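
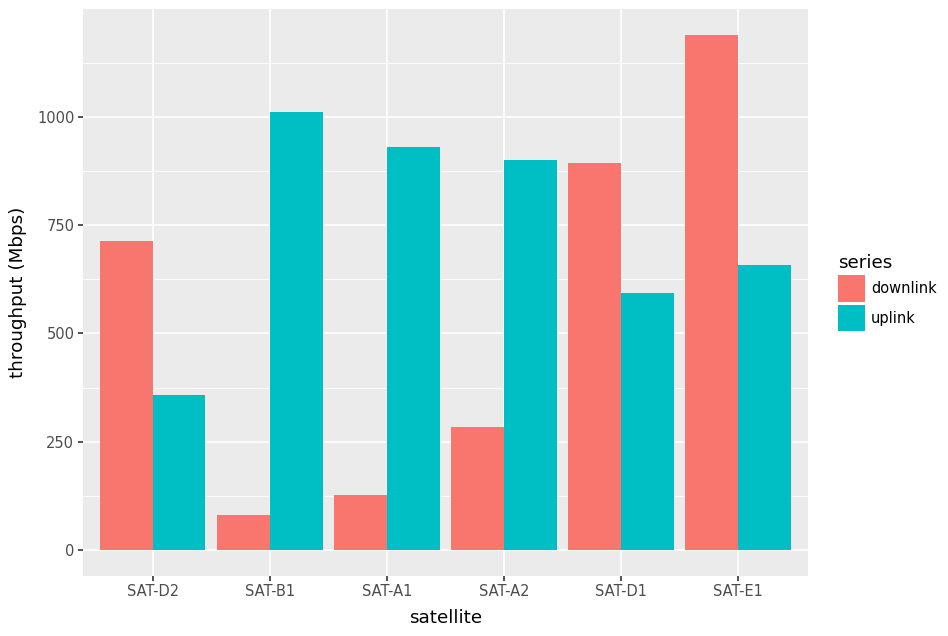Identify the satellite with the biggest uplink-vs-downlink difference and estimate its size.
SAT-B1, ≈ 900 Mbps

SAT-B1: uplink ≈ 1000, downlink ≈ 100 → gap ≈ 900. Next-largest (SAT-A1) is only ≈ 800.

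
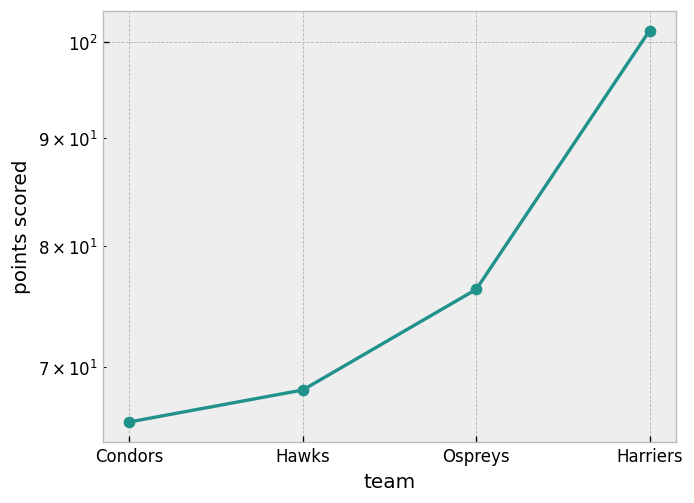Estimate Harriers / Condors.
Harriers ≈ 100, Condors ≈ 65; 100/65 ≈ 1.54.

≈ 1.54×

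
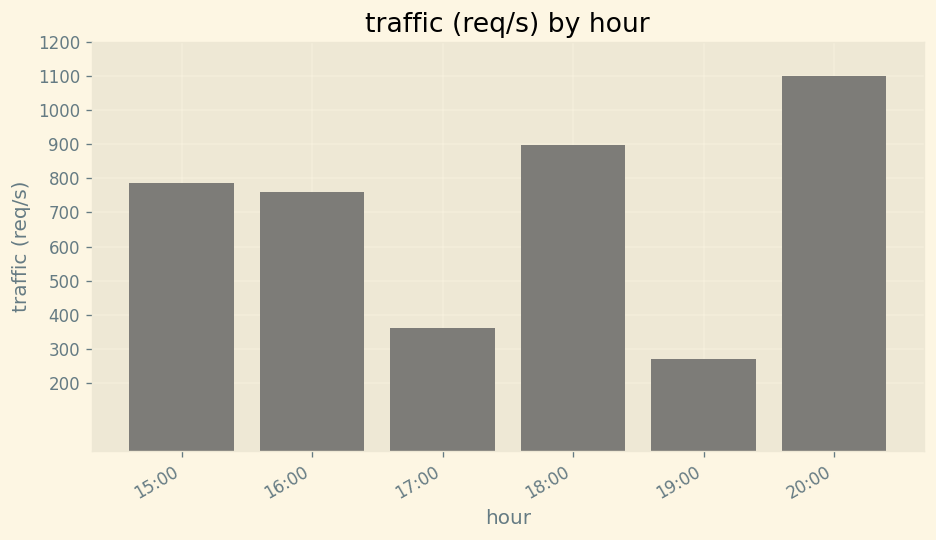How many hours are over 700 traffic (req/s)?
Above 700: 15:00, 16:00, 18:00, 20:00.

4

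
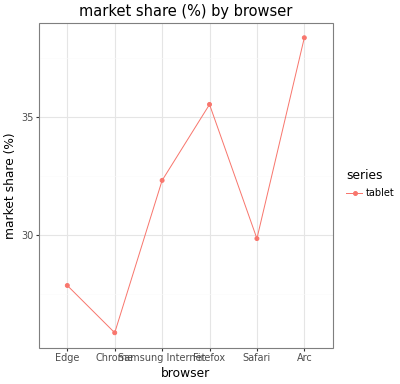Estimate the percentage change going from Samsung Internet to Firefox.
≈ +12.5%

Samsung Internet ≈ 32, Firefox ≈ 36; (36 − 32) / 32 ≈ +12.5%.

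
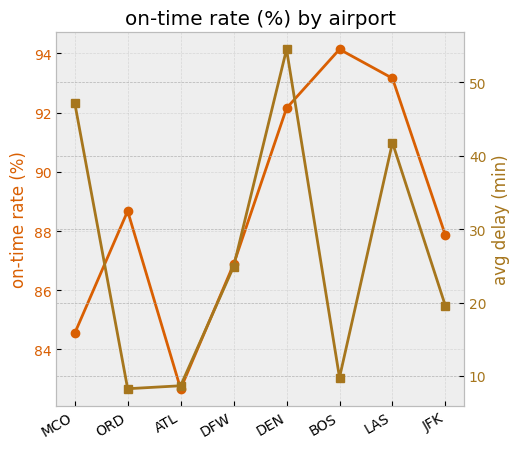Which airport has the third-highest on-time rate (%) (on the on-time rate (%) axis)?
Top 4 (on the on-time rate (%) axis): BOS ≈ 94, LAS ≈ 93, DEN ≈ 92, ORD ≈ 89.

DEN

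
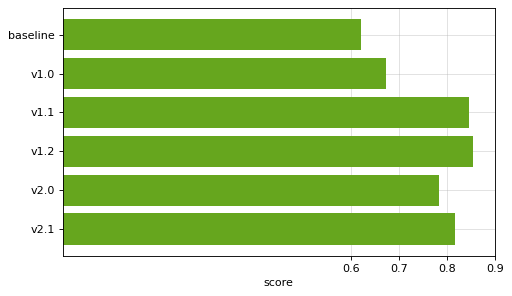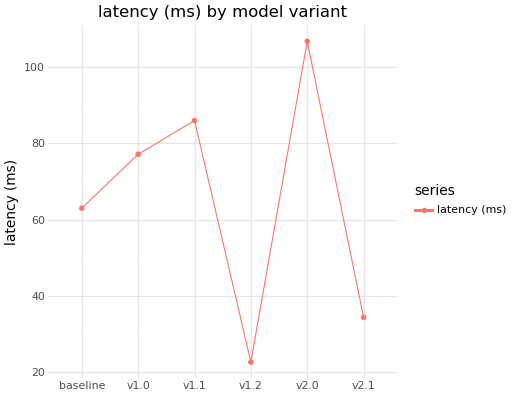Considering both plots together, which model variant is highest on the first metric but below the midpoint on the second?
v1.2

Chart 2 median latency (ms) ≈ 70; below-median model variants: baseline, v1.2, v2.1. Among those, v1.2 has the highest score (≈ 0.9).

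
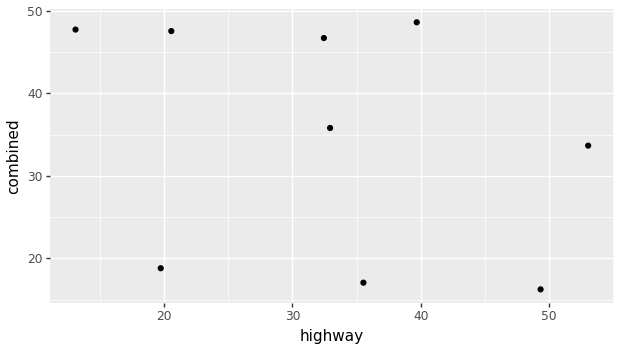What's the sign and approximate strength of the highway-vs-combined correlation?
Points are negatively correlated; weak (|r| ≈ 0.3).

negative, weak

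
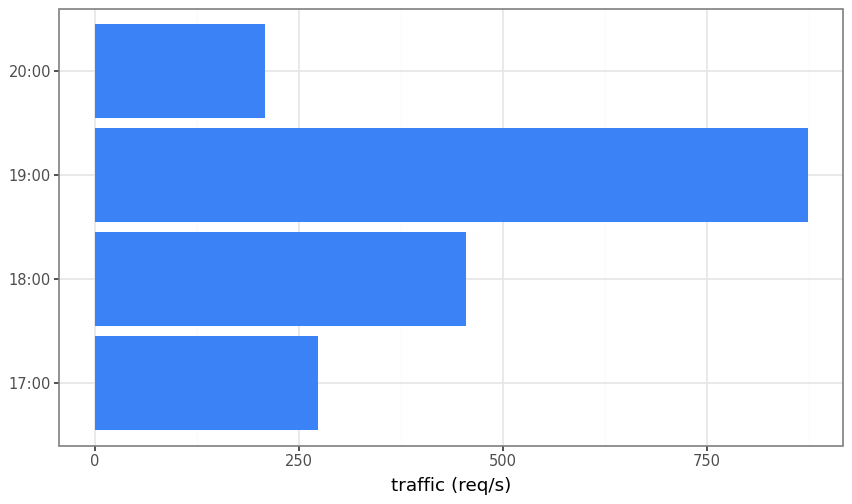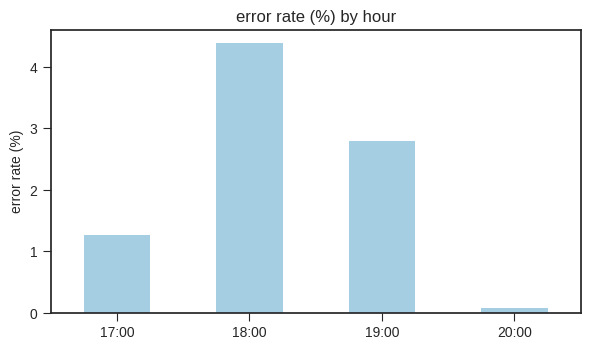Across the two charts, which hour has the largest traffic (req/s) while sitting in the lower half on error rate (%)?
Chart 2 median error rate (%) ≈ 2; below-median hours: 17:00, 20:00. Among those, 17:00 has the highest traffic (req/s) (≈ 300).

17:00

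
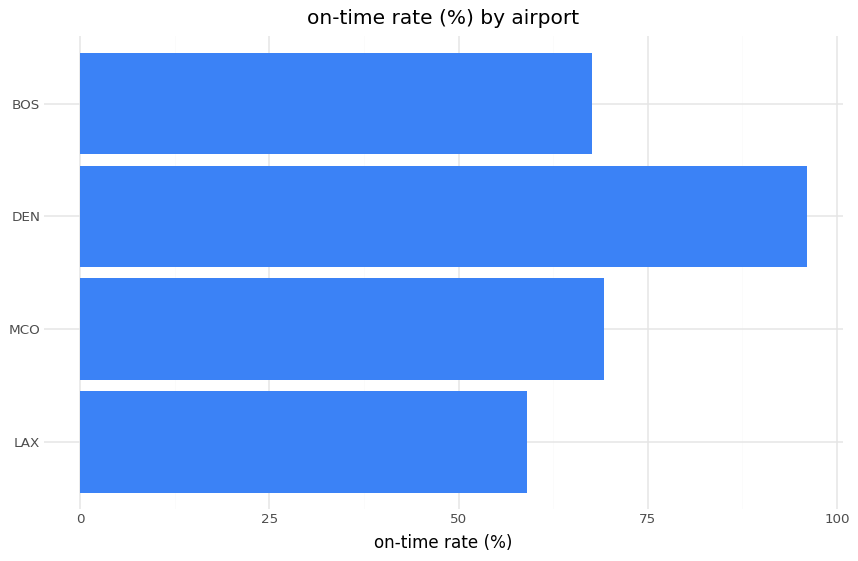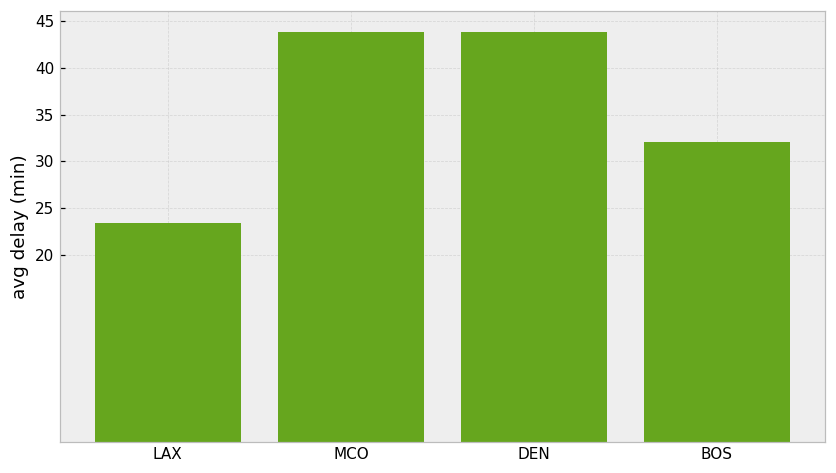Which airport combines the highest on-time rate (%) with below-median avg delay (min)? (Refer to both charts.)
BOS

Chart 2 median avg delay (min) ≈ 40; below-median airports: LAX, BOS. Among those, BOS has the highest on-time rate (%) (≈ 70).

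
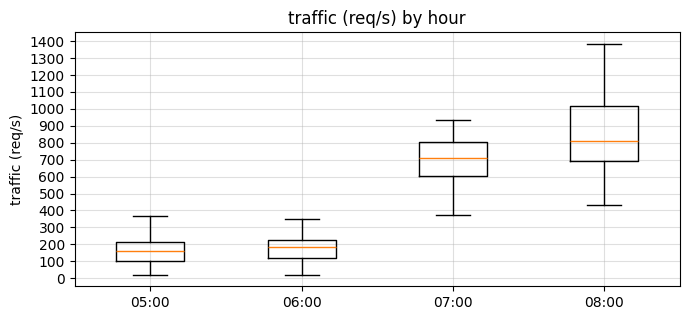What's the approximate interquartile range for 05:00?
Q3 ≈ 200, Q1 ≈ 100; IQR ≈ 100.

≈ 100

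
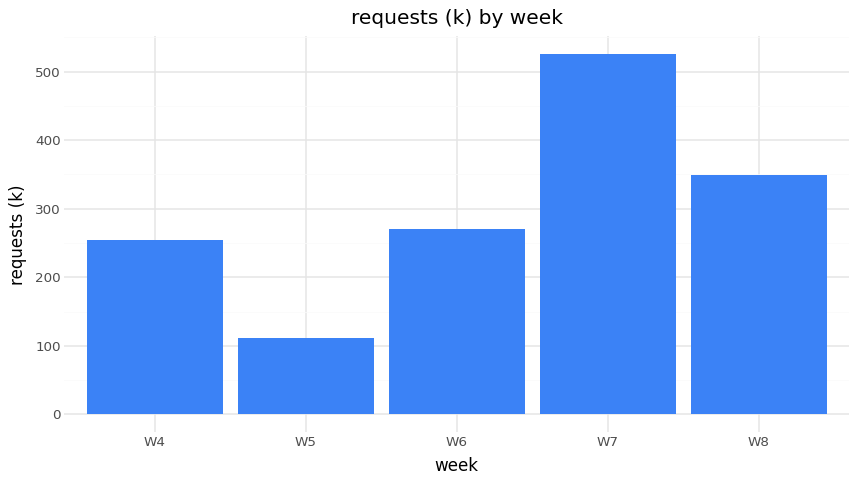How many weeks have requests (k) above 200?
4

Above 200: W4, W6, W7, W8.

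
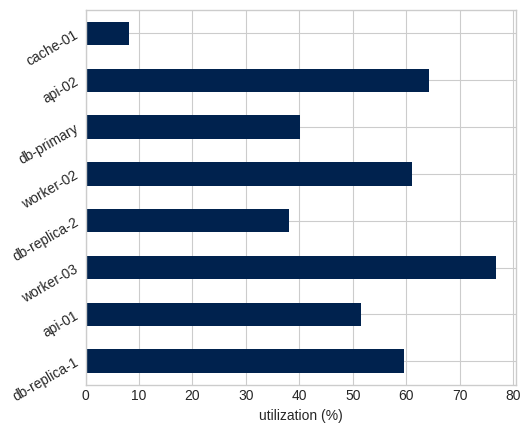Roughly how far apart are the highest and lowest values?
≈ 70

Max worker-03 ≈ 80, min cache-01 ≈ 10; range ≈ 70.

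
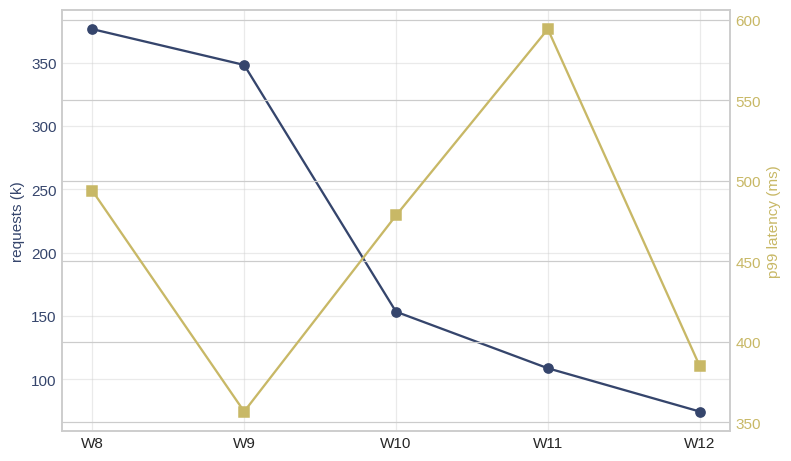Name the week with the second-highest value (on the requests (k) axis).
Top 3 (on the requests (k) axis): W8 ≈ 400, W9 ≈ 350, W10 ≈ 150.

W9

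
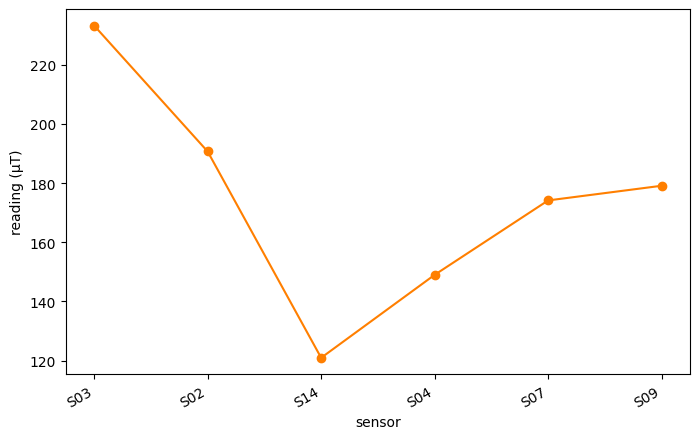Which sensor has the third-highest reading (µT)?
S09

Top 4: S03 ≈ 230, S02 ≈ 190, S09 ≈ 180, S07 ≈ 170.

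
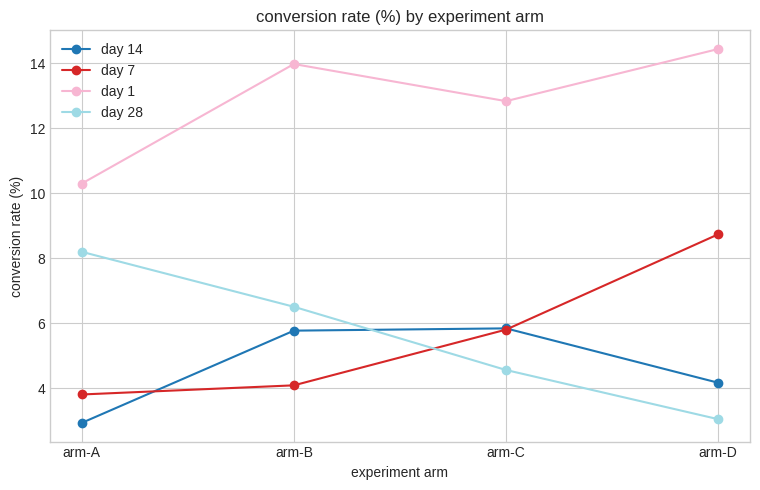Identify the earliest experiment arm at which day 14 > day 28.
arm-C

arm-B: day 14 ≈ 6 vs day 28 ≈ 7 (not yet); arm-C: day 14 ≈ 6 vs day 28 ≈ 5 (first crossover).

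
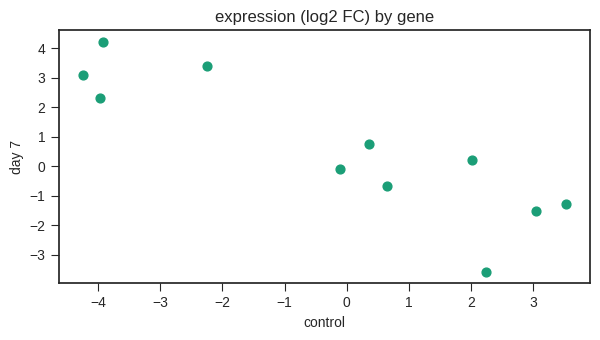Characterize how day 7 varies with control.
negative, strong

Points are negatively correlated; strong (|r| ≈ 0.9).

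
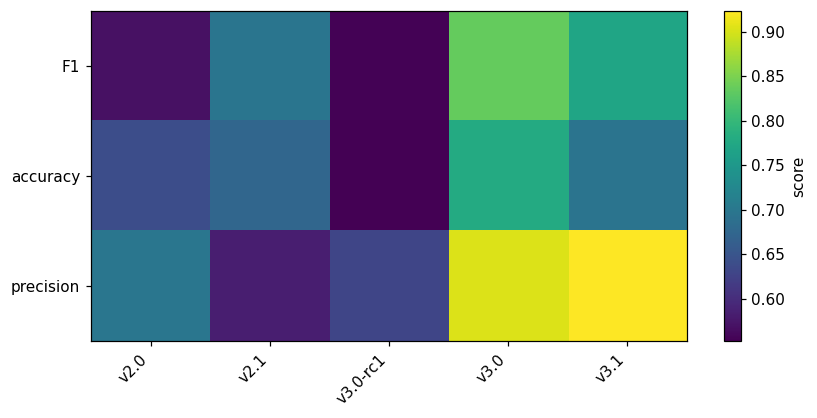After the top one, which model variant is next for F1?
Top 3 for F1: v3.0 ≈ 0.85, v3.1 ≈ 0.75, v2.1 ≈ 0.70.

v3.1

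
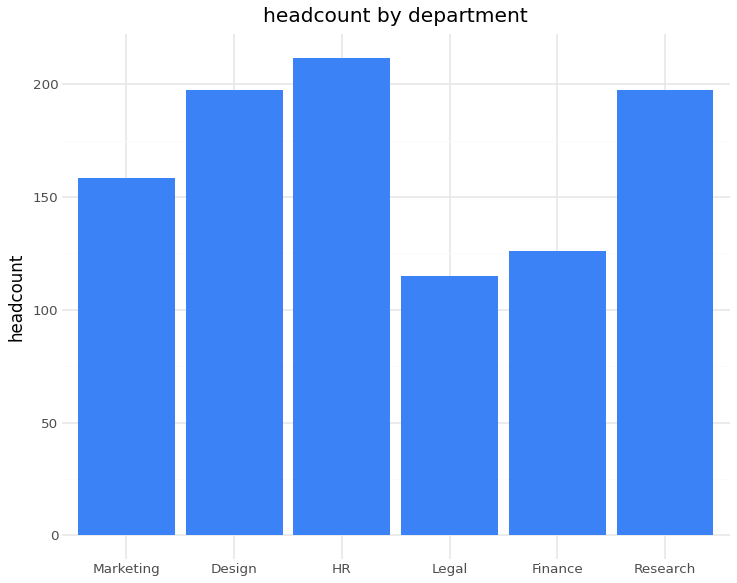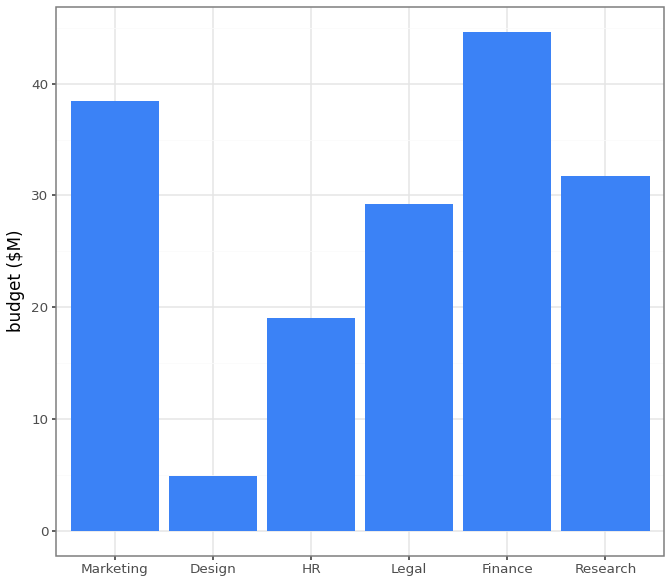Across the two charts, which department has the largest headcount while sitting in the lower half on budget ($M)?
Chart 2 median budget ($M) ≈ 30; below-median departments: Design, HR, Legal. Among those, HR has the highest headcount (≈ 220).

HR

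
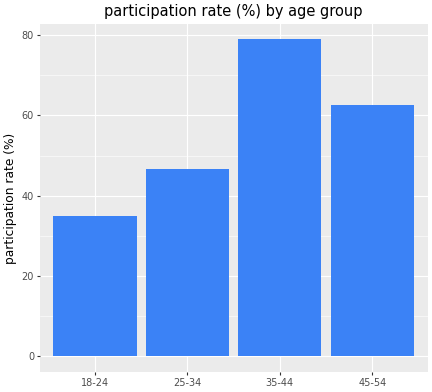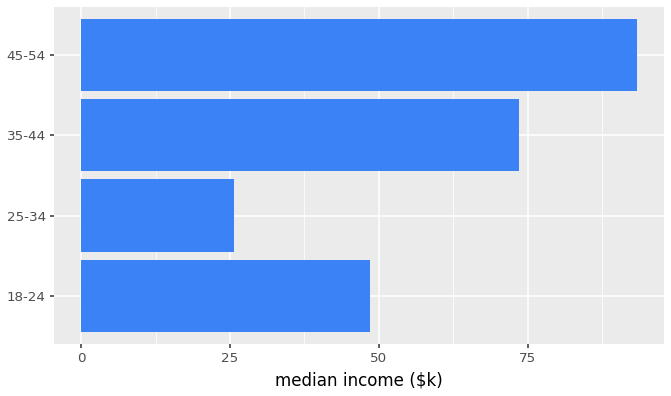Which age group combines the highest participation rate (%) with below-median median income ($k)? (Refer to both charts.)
Chart 2 median median income ($k) ≈ 60; below-median age groups: 18-24, 25-34. Among those, 25-34 has the highest participation rate (%) (≈ 50).

25-34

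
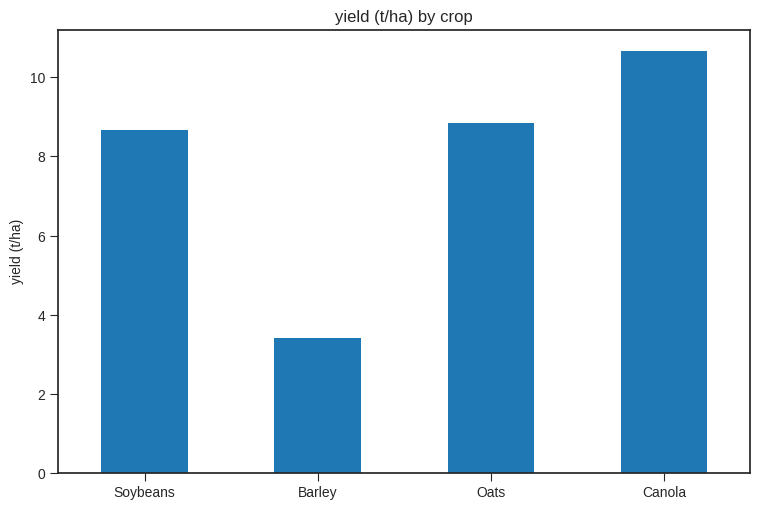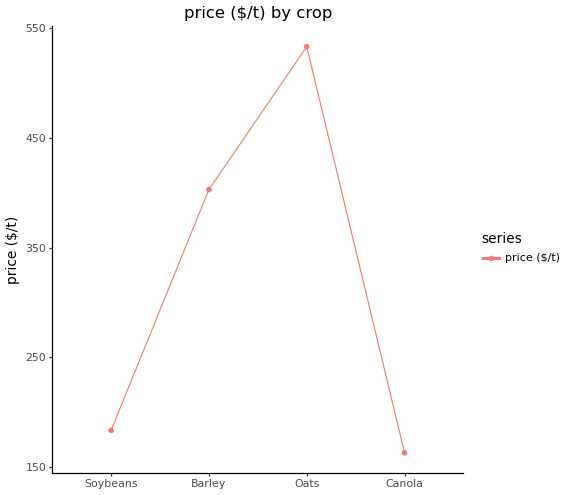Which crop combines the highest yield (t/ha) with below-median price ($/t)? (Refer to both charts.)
Canola

Chart 2 median price ($/t) ≈ 300; below-median crops: Soybeans, Canola. Among those, Canola has the highest yield (t/ha) (≈ 11).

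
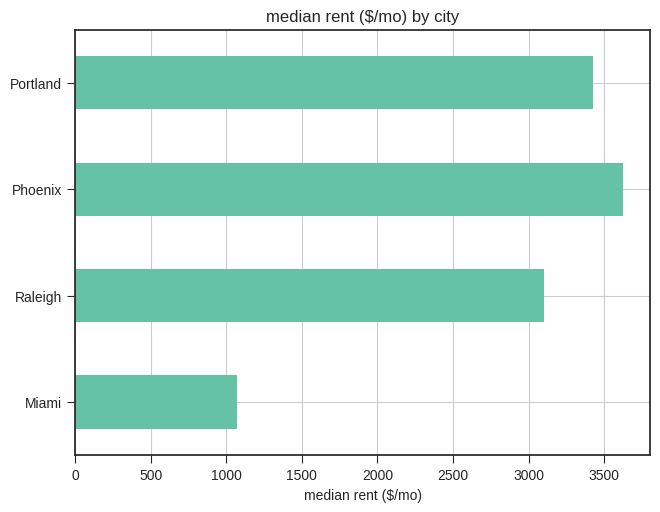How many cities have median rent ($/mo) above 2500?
Above 2500: Raleigh, Phoenix, Portland.

3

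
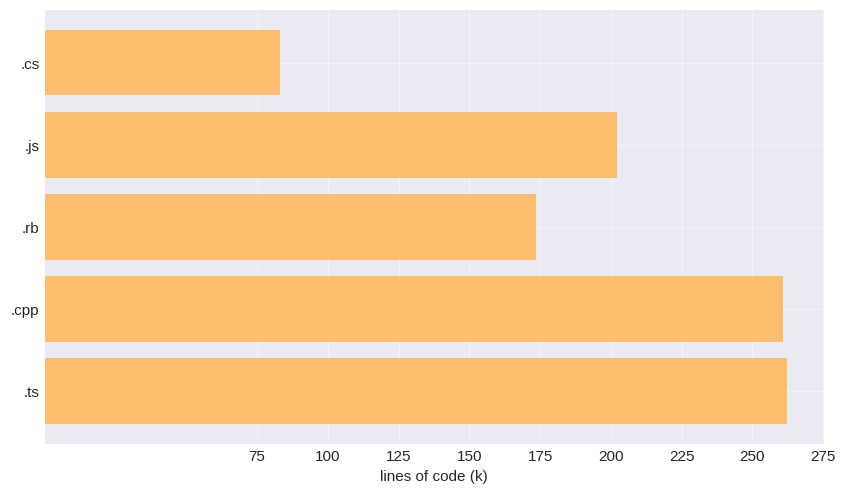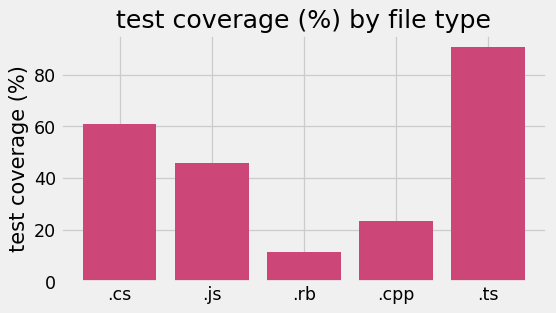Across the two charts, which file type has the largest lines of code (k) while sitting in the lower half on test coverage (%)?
Chart 2 median test coverage (%) ≈ 50; below-median file types: .rb, .cpp. Among those, .cpp has the highest lines of code (k) (≈ 250).

.cpp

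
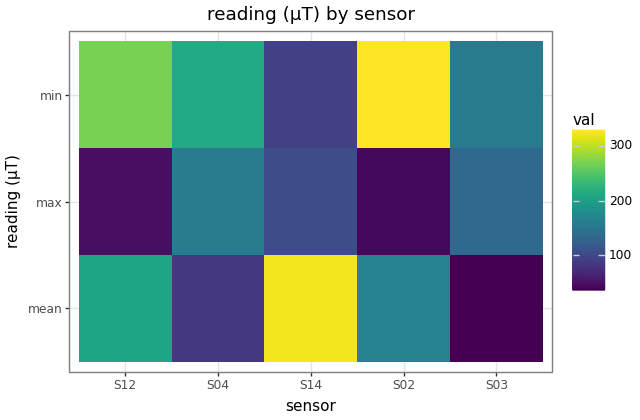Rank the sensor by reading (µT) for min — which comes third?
S04

Top 4 for min: S02 ≈ 325, S12 ≈ 275, S04 ≈ 200, S03 ≈ 150.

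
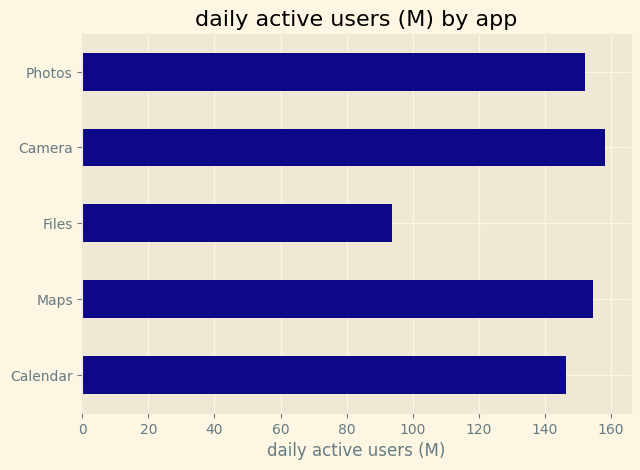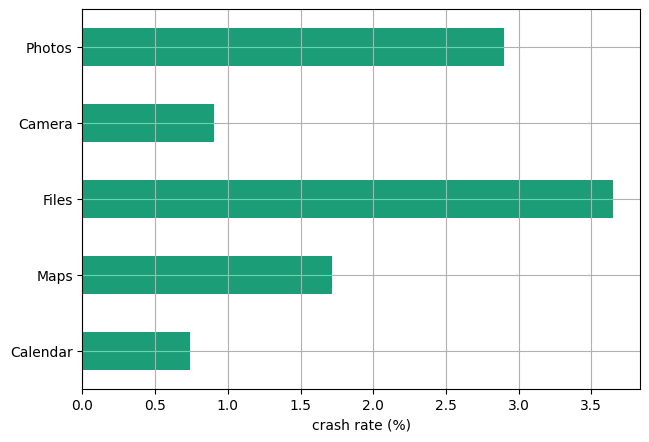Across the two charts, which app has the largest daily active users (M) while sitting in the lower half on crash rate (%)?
Camera

Chart 2 median crash rate (%) ≈ 1.5; below-median apps: Calendar, Camera. Among those, Camera has the highest daily active users (M) (≈ 160).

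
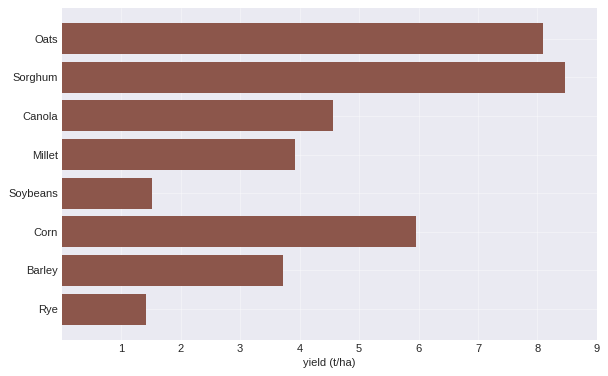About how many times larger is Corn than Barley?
≈ 1.5×

Corn ≈ 6, Barley ≈ 4; 6/4 ≈ 1.5.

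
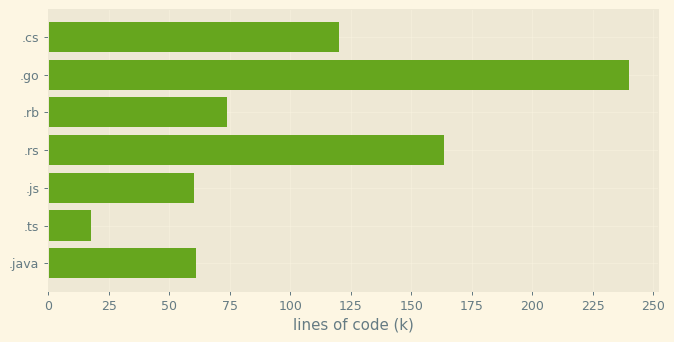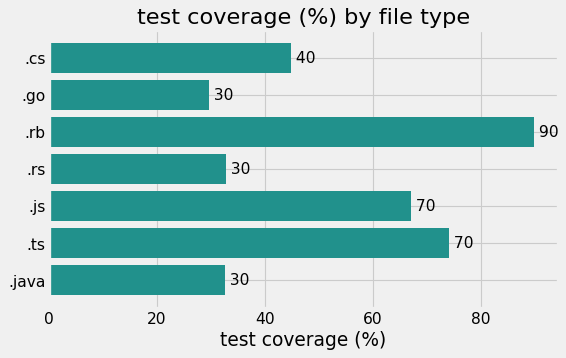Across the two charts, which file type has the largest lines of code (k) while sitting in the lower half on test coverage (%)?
.go

Chart 2 median test coverage (%) ≈ 40; below-median file types: .go, .rs, .java. Among those, .go has the highest lines of code (k) (≈ 250).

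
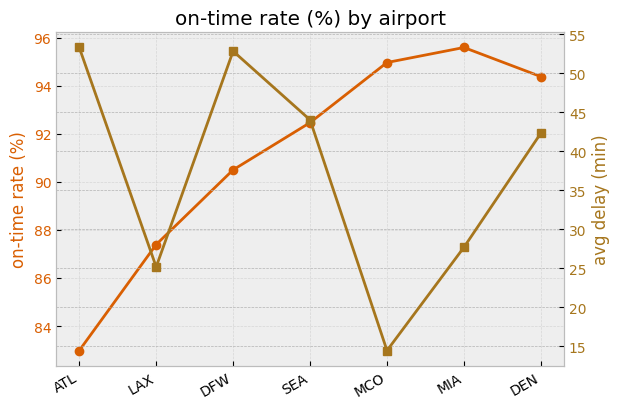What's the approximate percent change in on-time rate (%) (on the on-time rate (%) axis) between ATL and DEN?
≈ +14.6%

ATL ≈ 82, DEN ≈ 94; (94 − 82) / 82 ≈ +14.6%.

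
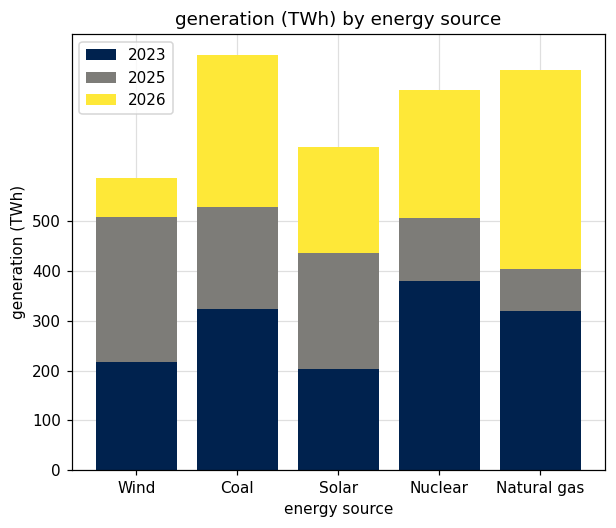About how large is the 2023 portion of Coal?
≈ 300

2023 top ≈ 300, bottom ≈ 0; segment ≈ 300.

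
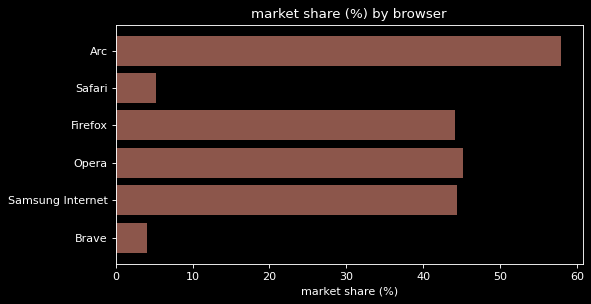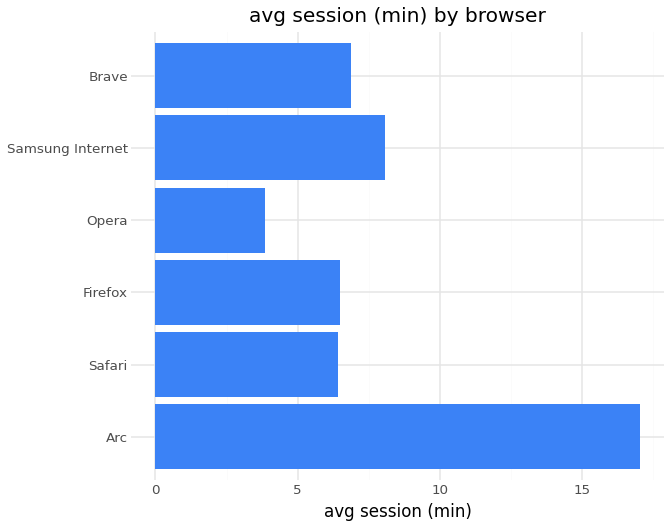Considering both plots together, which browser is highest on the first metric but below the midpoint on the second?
Chart 2 median avg session (min) ≈ 6; below-median browsers: Safari, Firefox, Opera. Among those, Opera has the highest market share (%) (≈ 50).

Opera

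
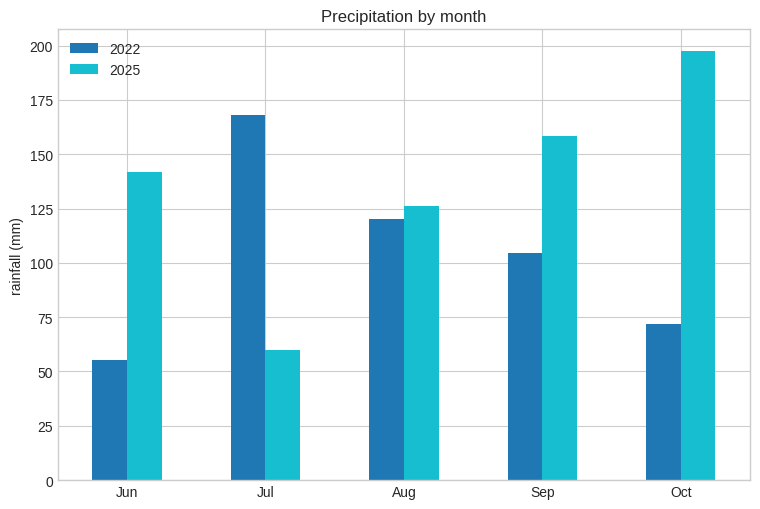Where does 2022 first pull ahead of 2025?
Jul

Jun: 2022 ≈ 60 vs 2025 ≈ 140 (not yet); Jul: 2022 ≈ 160 vs 2025 ≈ 60 (first crossover).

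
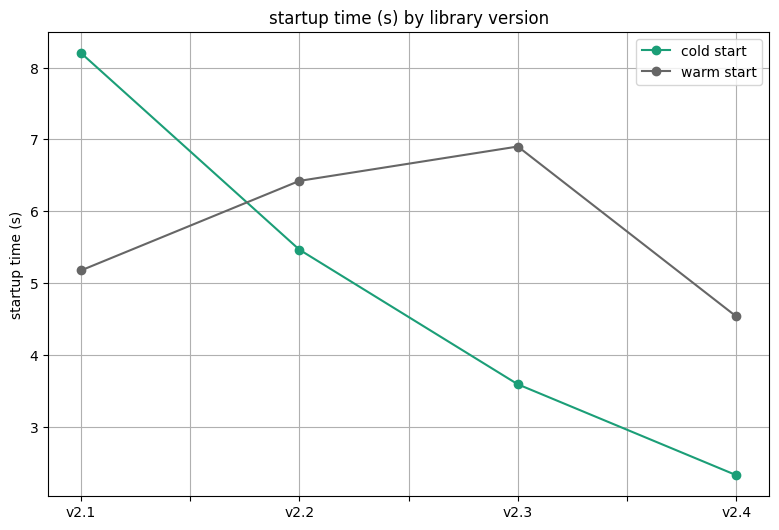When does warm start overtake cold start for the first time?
v2.1: warm start ≈ 5.0 vs cold start ≈ 8.0 (not yet); v2.2: warm start ≈ 6.5 vs cold start ≈ 5.5 (first crossover).

v2.2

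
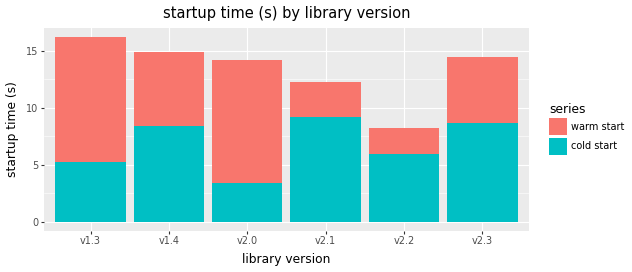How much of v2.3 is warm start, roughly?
≈ 6

warm start top ≈ 14, bottom ≈ 8; segment ≈ 6.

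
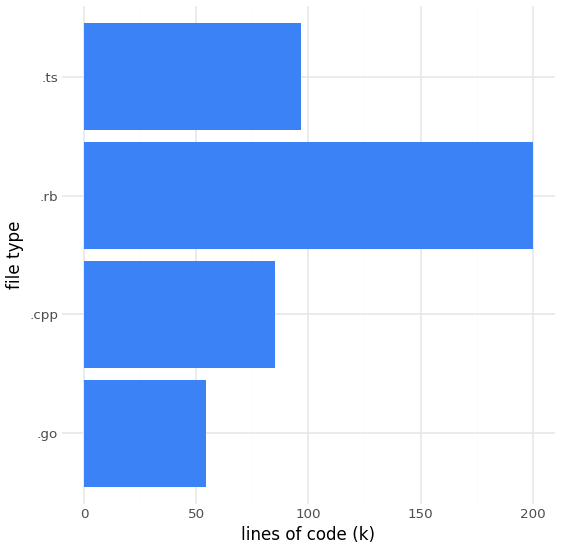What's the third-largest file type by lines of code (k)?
.cpp

Top 4: .rb ≈ 200, .ts ≈ 100, .cpp ≈ 80, .go ≈ 60.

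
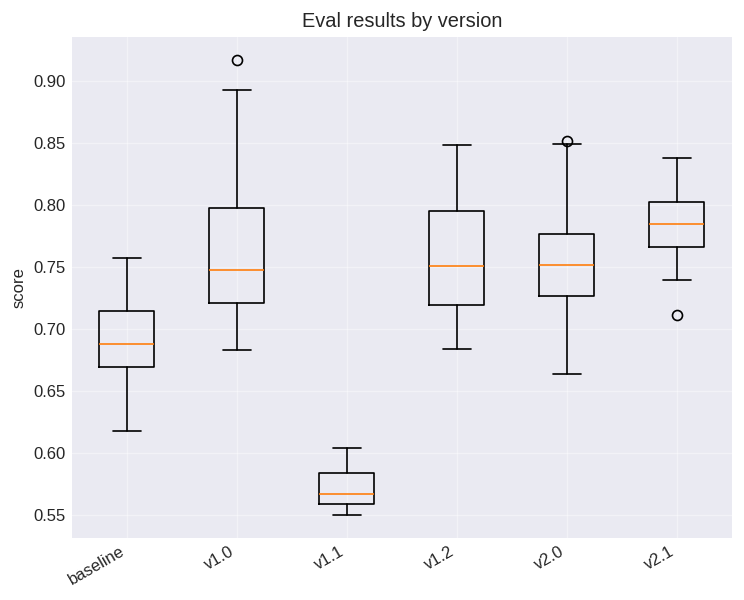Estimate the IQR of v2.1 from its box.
Q3 ≈ 0.80, Q1 ≈ 0.76; IQR ≈ 0.04.

≈ 0.04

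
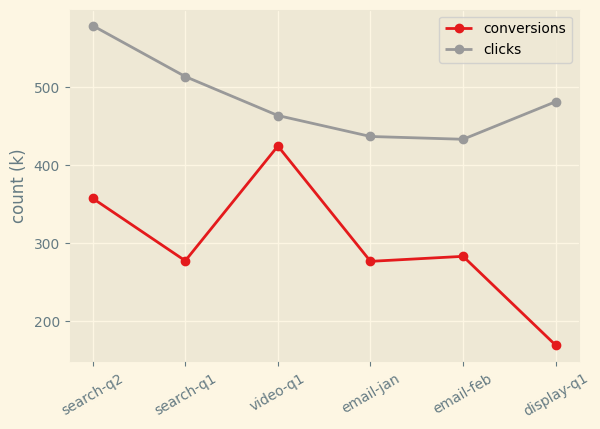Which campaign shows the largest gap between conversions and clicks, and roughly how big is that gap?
display-q1, ≈ 350 k

display-q1: conversions ≈ 150, clicks ≈ 500 → gap ≈ 350. Next-largest (search-q1) is only ≈ 200.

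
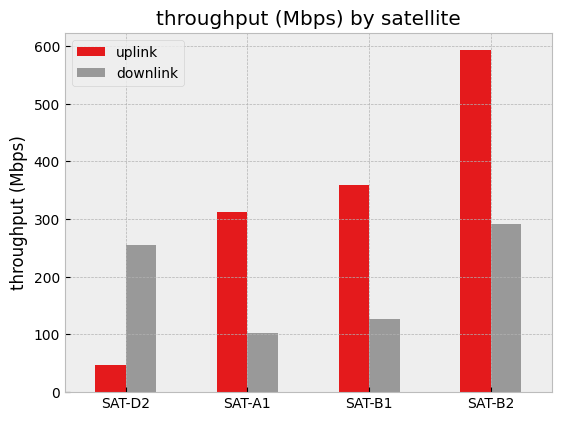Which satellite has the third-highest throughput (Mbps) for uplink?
SAT-A1

Top 4 for uplink: SAT-B2 ≈ 600, SAT-B1 ≈ 350, SAT-A1 ≈ 300, SAT-D2 ≈ 50.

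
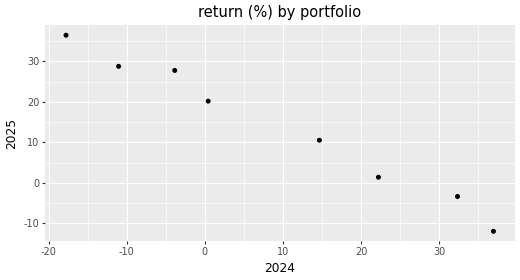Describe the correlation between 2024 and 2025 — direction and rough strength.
Points are negatively correlated; strong (|r| ≈ 1.0).

negative, strong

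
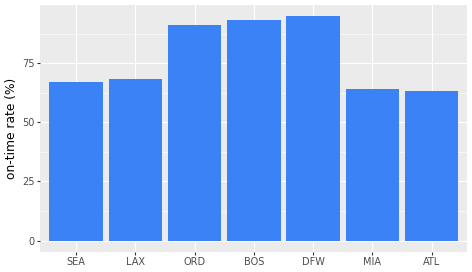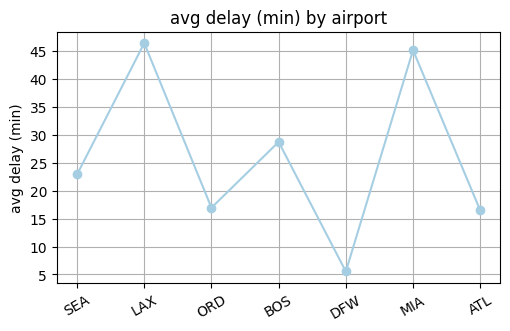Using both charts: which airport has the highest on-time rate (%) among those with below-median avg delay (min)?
DFW

Chart 2 median avg delay (min) ≈ 25; below-median airports: ORD, DFW, ATL. Among those, DFW has the highest on-time rate (%) (≈ 100).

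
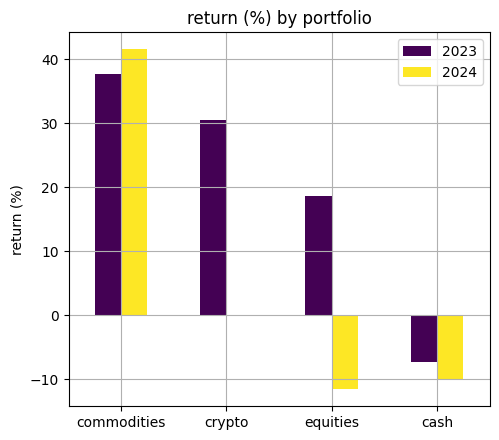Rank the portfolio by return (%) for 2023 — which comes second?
Top 3 for 2023: commodities ≈ 40, crypto ≈ 30, equities ≈ 20.

crypto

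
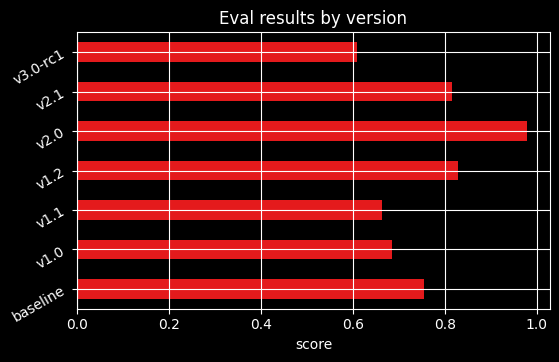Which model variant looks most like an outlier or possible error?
v2.0 ≈ 1.0; the rest sit between ≈ 0.6 and ≈ 0.8.

v2.0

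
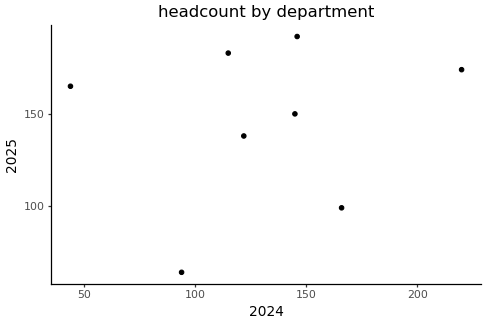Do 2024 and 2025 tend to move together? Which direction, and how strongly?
Points are roughly uncorrelated; weak (|r| ≈ 0.2).

no clear correlation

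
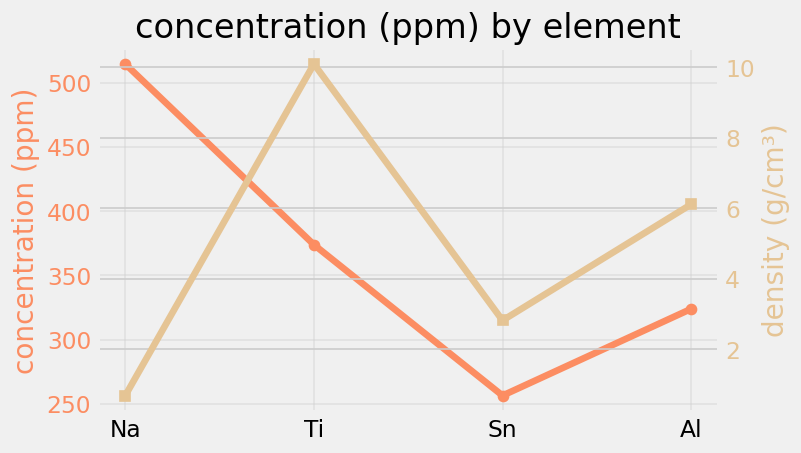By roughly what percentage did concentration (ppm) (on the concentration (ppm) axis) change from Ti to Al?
≈ -13.3%

Ti ≈ 375, Al ≈ 325; (325 − 375) / 375 ≈ -13.3%.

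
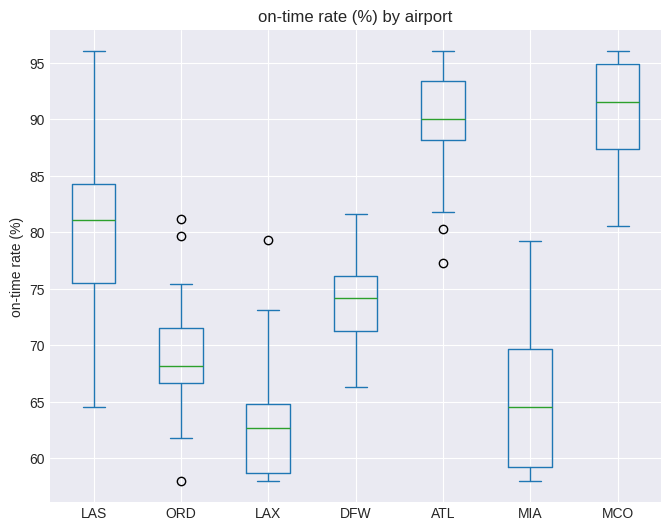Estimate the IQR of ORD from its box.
Q3 ≈ 70, Q1 ≈ 65; IQR ≈ 5.

≈ 5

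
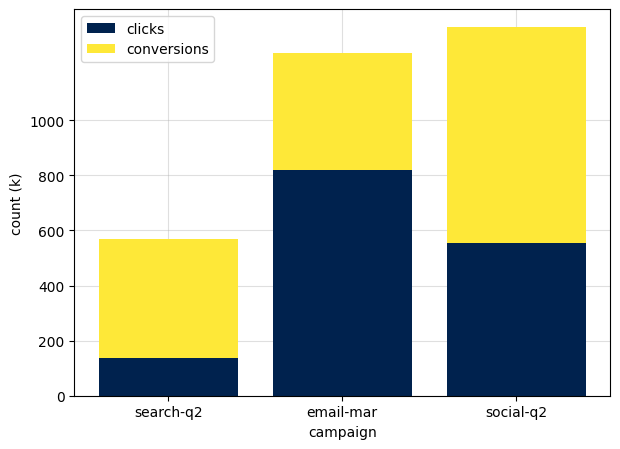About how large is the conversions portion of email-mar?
conversions top ≈ 1200, bottom ≈ 800; segment ≈ 400.

≈ 400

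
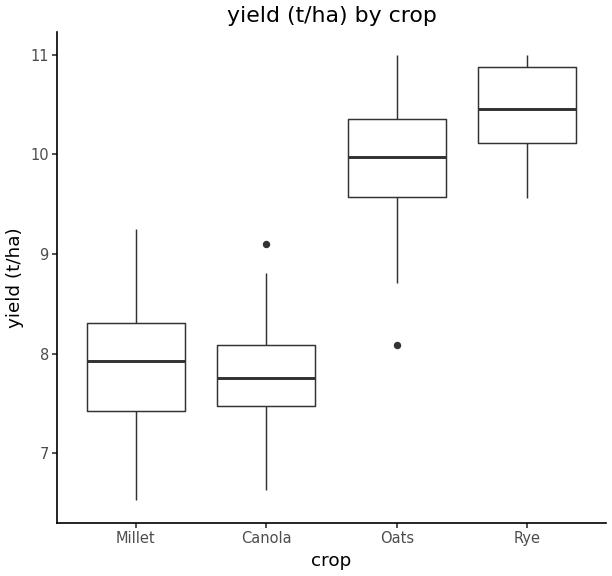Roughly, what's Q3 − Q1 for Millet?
Q3 ≈ 8.5, Q1 ≈ 7.5; IQR ≈ 1.0.

≈ 1.0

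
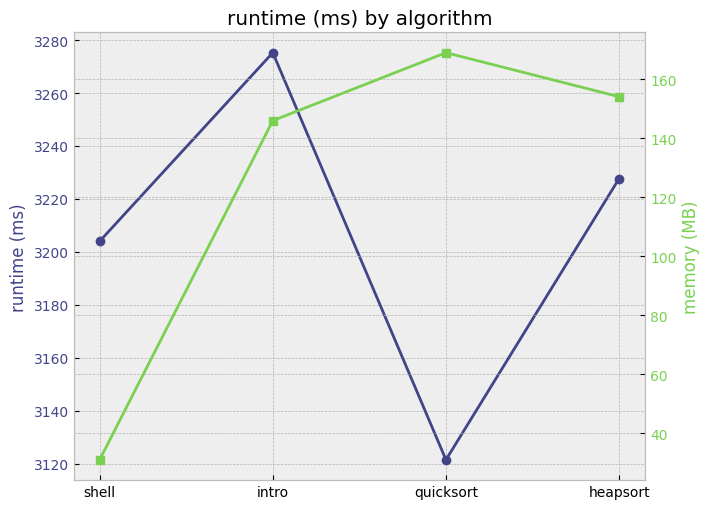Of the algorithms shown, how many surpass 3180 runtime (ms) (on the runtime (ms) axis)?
3

Above 3180: shell, intro, heapsort.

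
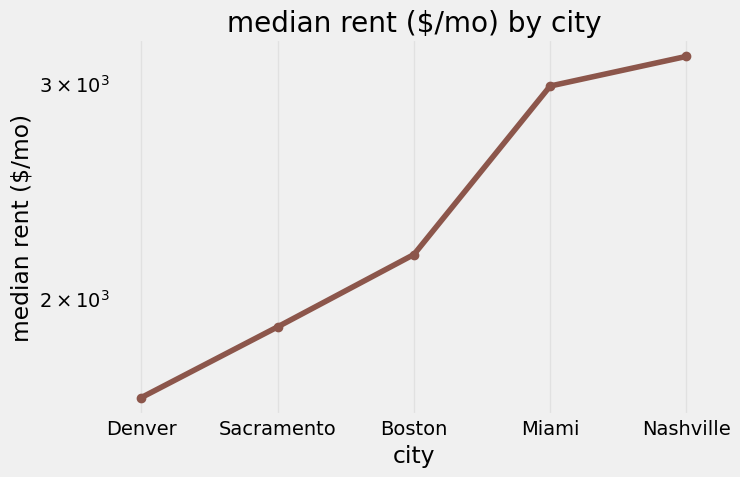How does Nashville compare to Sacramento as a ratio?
Nashville ≈ 3200, Sacramento ≈ 1800; 3200/1800 ≈ 1.78.

≈ 1.78×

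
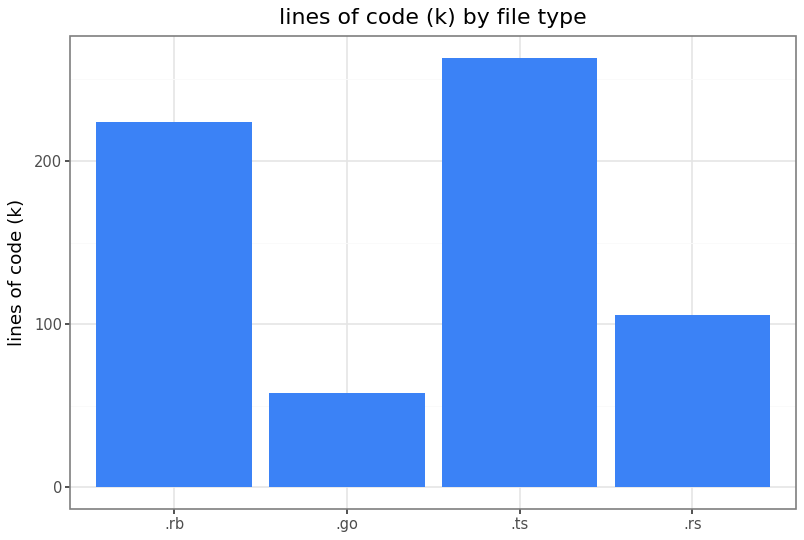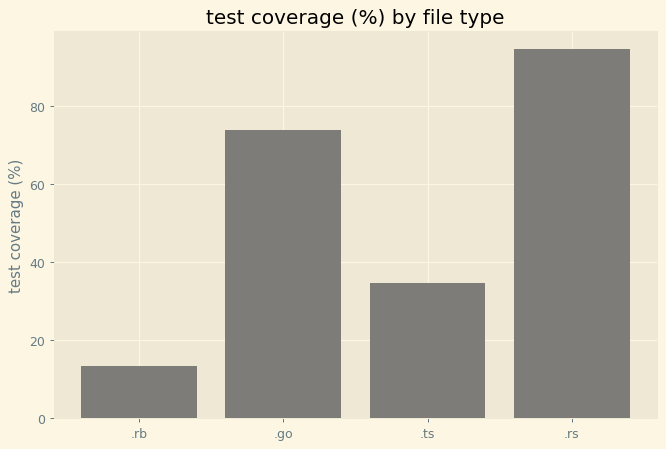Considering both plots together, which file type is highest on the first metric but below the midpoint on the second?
.ts

Chart 2 median test coverage (%) ≈ 50; below-median file types: .rb, .ts. Among those, .ts has the highest lines of code (k) (≈ 275).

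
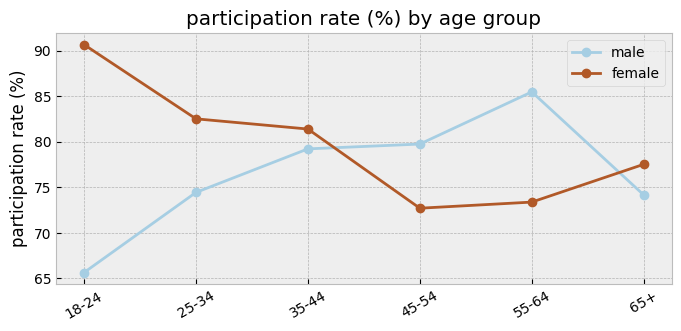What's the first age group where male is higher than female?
45-54

35-44: male ≈ 80 vs female ≈ 80 (not yet); 45-54: male ≈ 80 vs female ≈ 75 (first crossover).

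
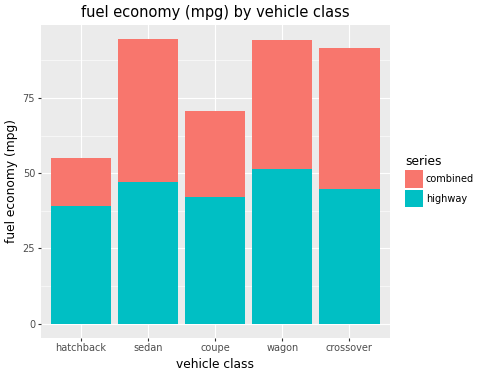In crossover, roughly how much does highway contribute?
≈ 40

highway top ≈ 40, bottom ≈ 0; segment ≈ 40.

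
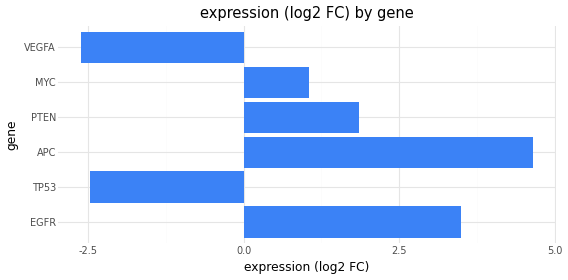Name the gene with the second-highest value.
EGFR

Top 3: APC ≈ 5, EGFR ≈ 3, PTEN ≈ 2.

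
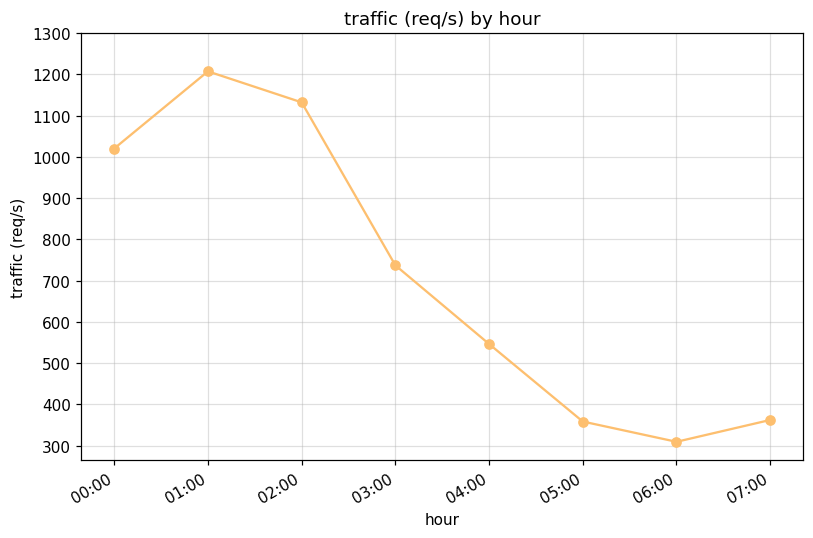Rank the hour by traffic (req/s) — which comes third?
00:00

Top 4: 01:00 ≈ 1200, 02:00 ≈ 1100, 00:00 ≈ 1000, 03:00 ≈ 700.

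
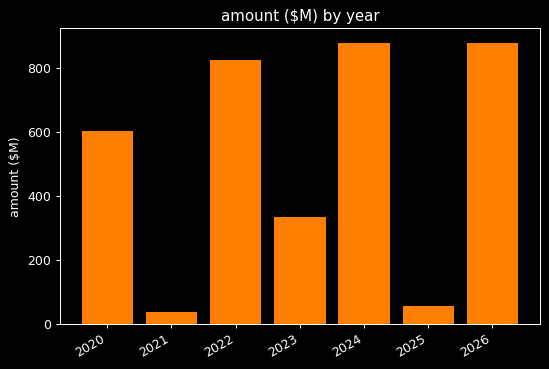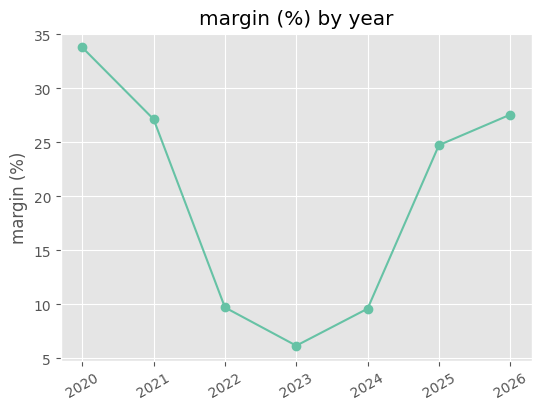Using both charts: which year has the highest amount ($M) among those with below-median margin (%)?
Chart 2 median margin (%) ≈ 25; below-median years: 2022, 2023, 2024. Among those, 2024 has the highest amount ($M) (≈ 900).

2024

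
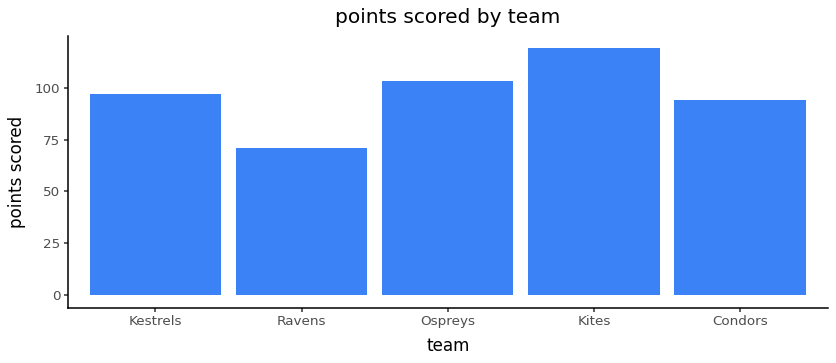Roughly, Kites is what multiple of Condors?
Kites ≈ 120, Condors ≈ 90; 120/90 ≈ 1.33.

≈ 1.33×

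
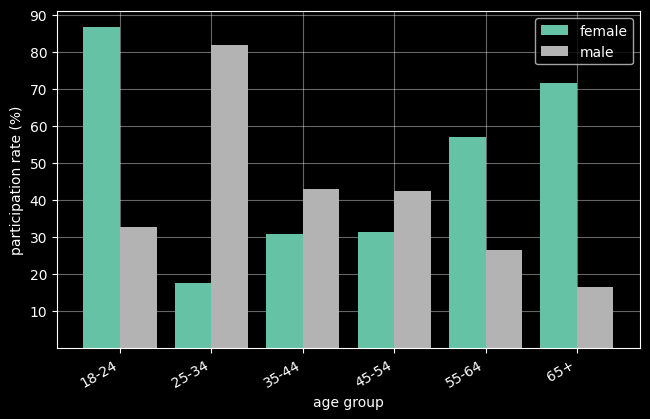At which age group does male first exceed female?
18-24: male ≈ 30 vs female ≈ 90 (not yet); 25-34: male ≈ 80 vs female ≈ 20 (first crossover).

25-34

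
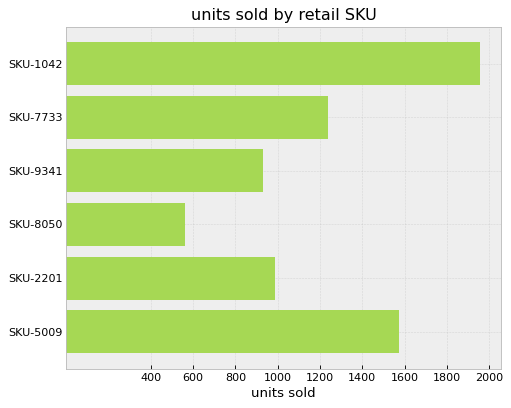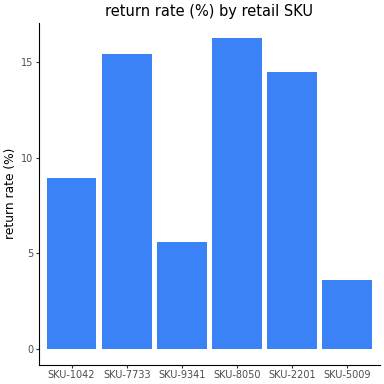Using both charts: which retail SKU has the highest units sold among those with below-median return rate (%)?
SKU-1042

Chart 2 median return rate (%) ≈ 12; below-median retail SKUs: SKU-1042, SKU-9341, SKU-5009. Among those, SKU-1042 has the highest units sold (≈ 2000).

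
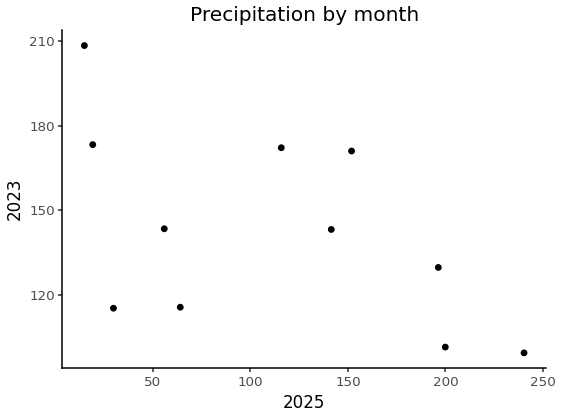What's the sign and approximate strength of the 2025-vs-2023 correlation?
Points are negatively correlated; moderate (|r| ≈ 0.5).

negative, moderate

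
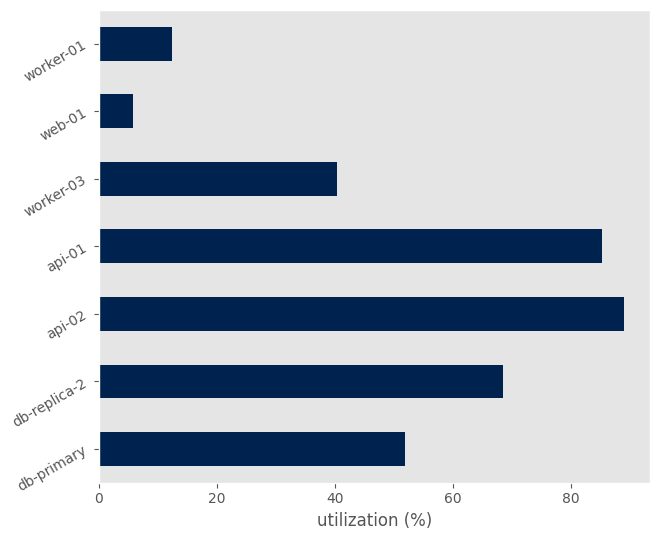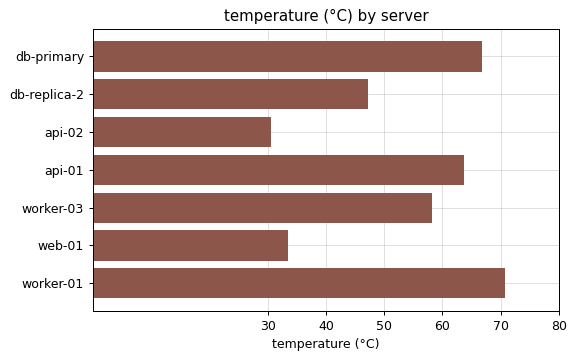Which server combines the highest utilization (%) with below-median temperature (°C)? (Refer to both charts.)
Chart 2 median temperature (°C) ≈ 60; below-median servers: db-replica-2, api-02, web-01. Among those, api-02 has the highest utilization (%) (≈ 90).

api-02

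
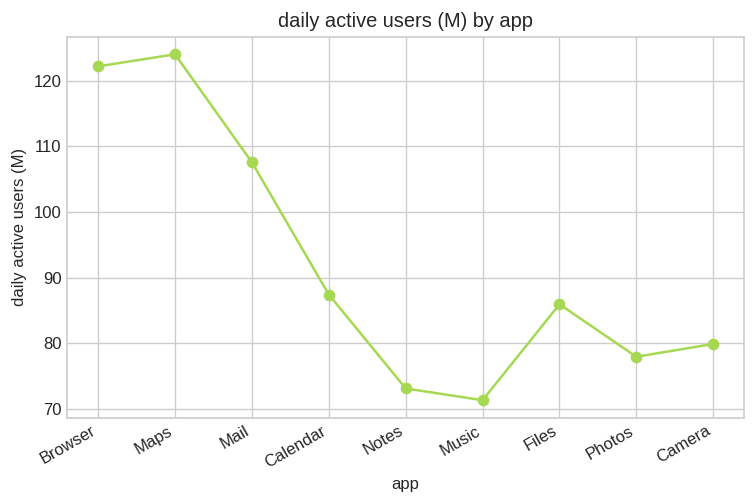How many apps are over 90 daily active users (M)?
Above 90: Browser, Maps, Mail.

3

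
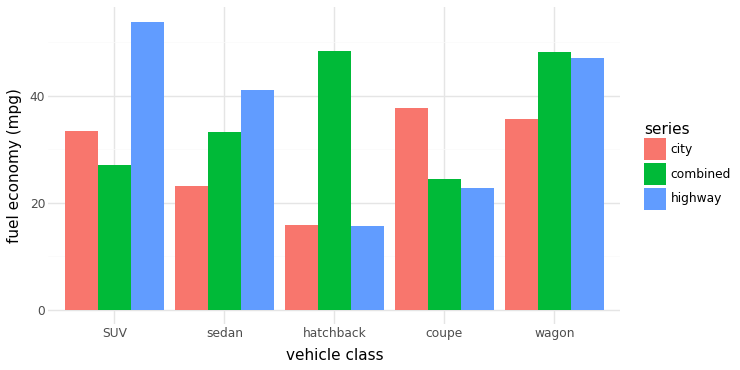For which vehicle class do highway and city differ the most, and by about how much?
SUV, ≈ 20 mpg

SUV: highway ≈ 55, city ≈ 35 → gap ≈ 20. Next-largest (sedan) is only ≈ 15.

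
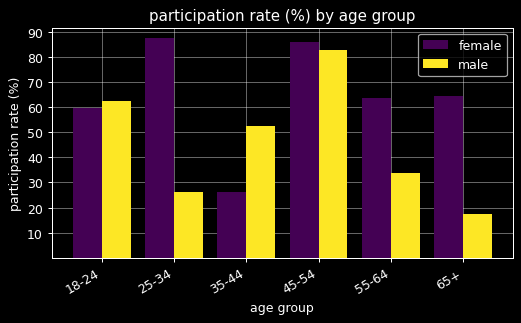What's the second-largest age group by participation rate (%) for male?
Top 3 for male: 45-54 ≈ 80, 18-24 ≈ 60, 35-44 ≈ 50.

18-24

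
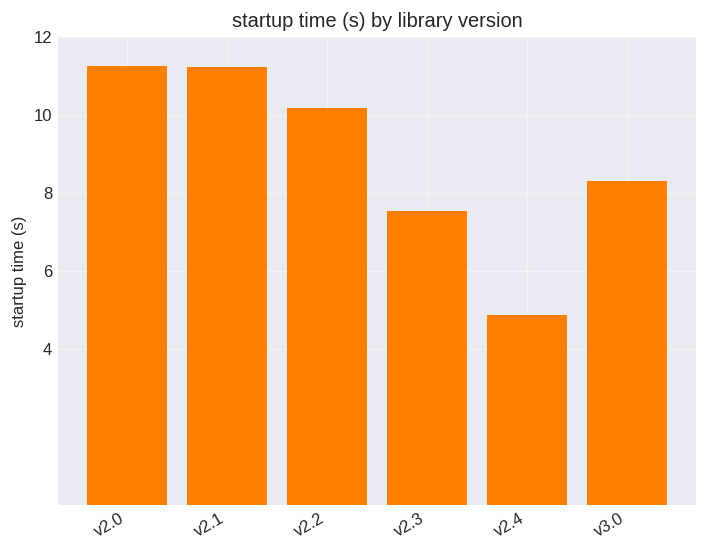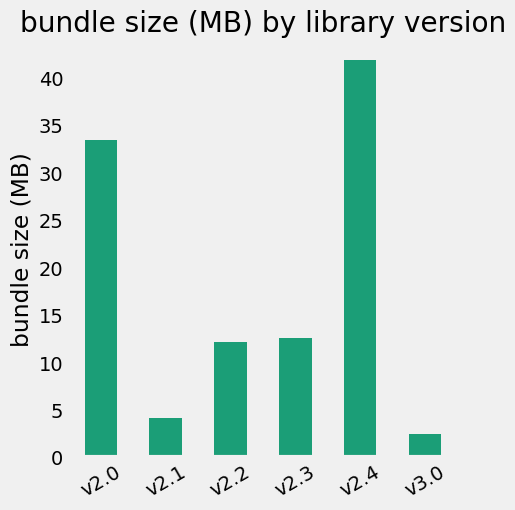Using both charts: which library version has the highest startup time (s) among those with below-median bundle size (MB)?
Chart 2 median bundle size (MB) ≈ 10; below-median library versions: v2.1, v2.2, v3.0. Among those, v2.1 has the highest startup time (s) (≈ 12).

v2.1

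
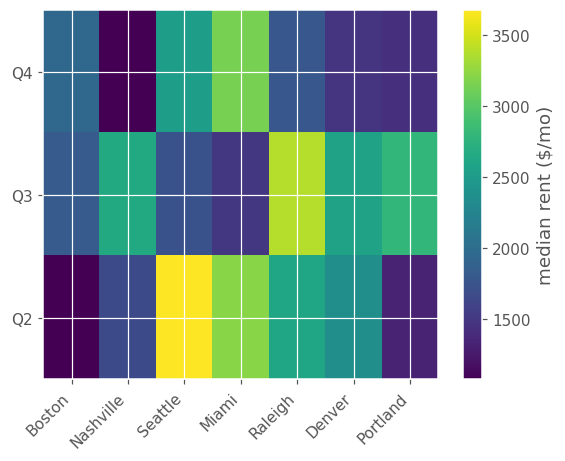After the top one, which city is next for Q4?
Top 3 for Q4: Miami ≈ 3000, Seattle ≈ 2500, Boston ≈ 2000.

Seattle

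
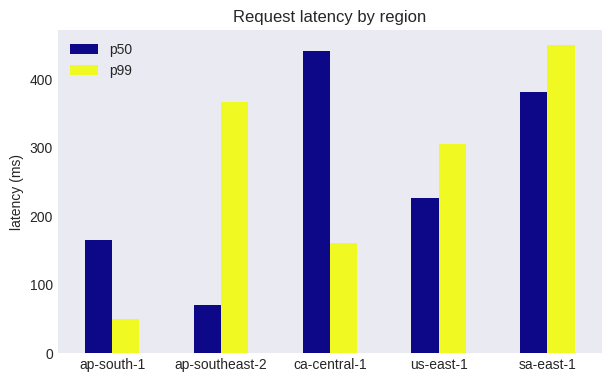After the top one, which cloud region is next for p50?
Top 3 for p50: ca-central-1 ≈ 450, sa-east-1 ≈ 400, us-east-1 ≈ 250.

sa-east-1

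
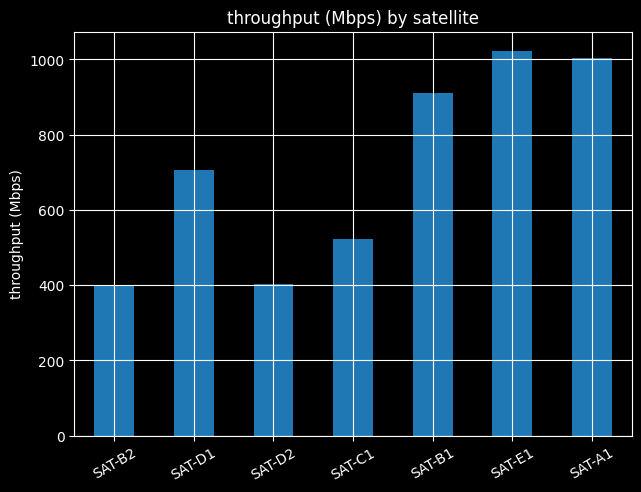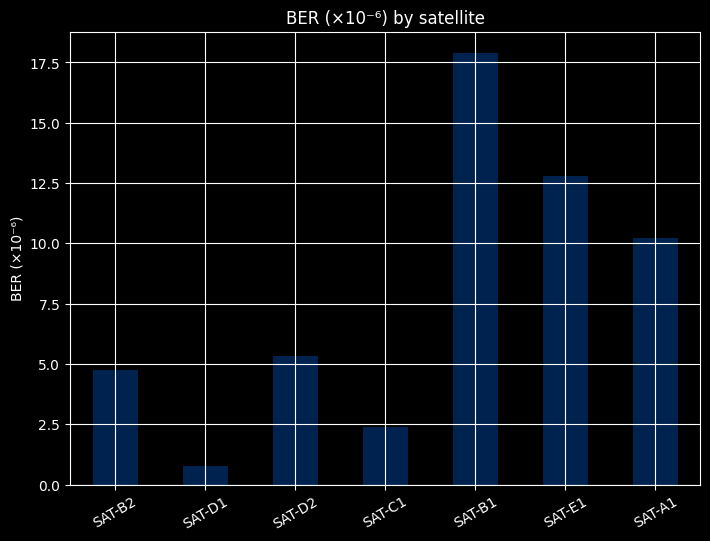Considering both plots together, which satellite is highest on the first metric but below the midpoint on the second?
Chart 2 median BER (×10⁻⁶) ≈ 6; below-median satellites: SAT-B2, SAT-D1, SAT-C1. Among those, SAT-D1 has the highest throughput (Mbps) (≈ 700).

SAT-D1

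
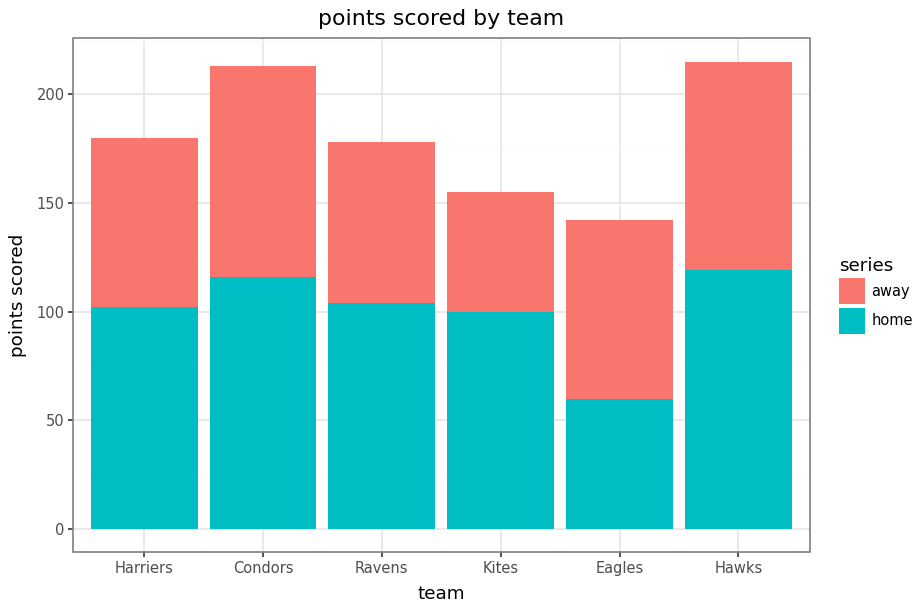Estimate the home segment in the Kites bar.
≈ 100

home top ≈ 100, bottom ≈ 0; segment ≈ 100.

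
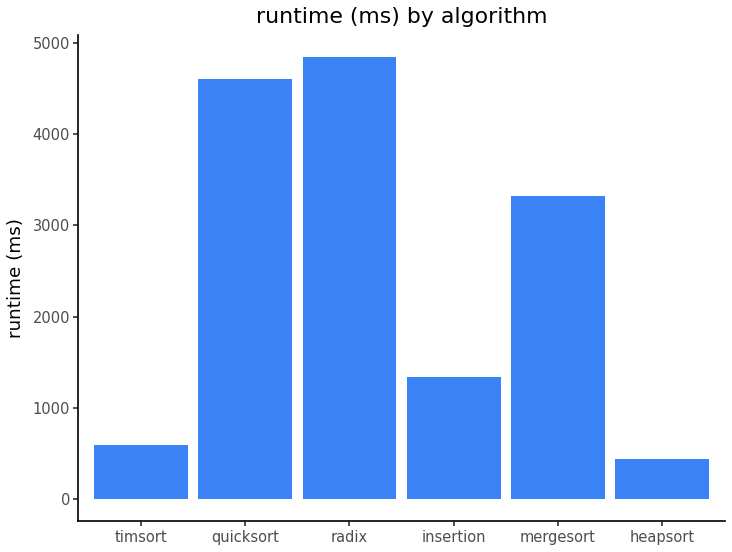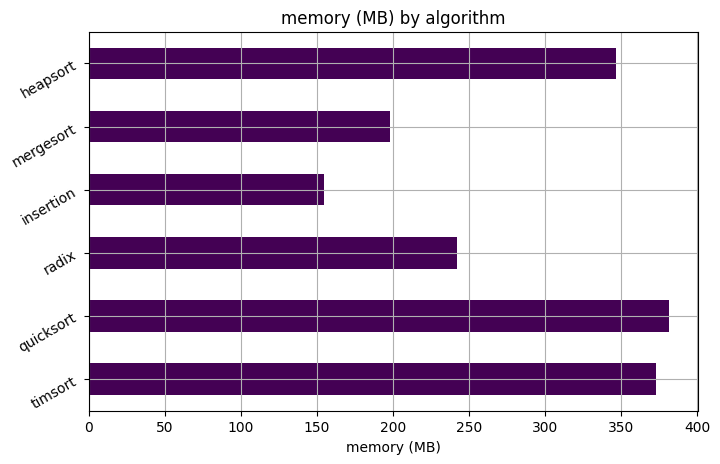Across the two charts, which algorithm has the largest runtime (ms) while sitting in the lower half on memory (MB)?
radix

Chart 2 median memory (MB) ≈ 300; below-median algorithms: radix, insertion, mergesort. Among those, radix has the highest runtime (ms) (≈ 5000).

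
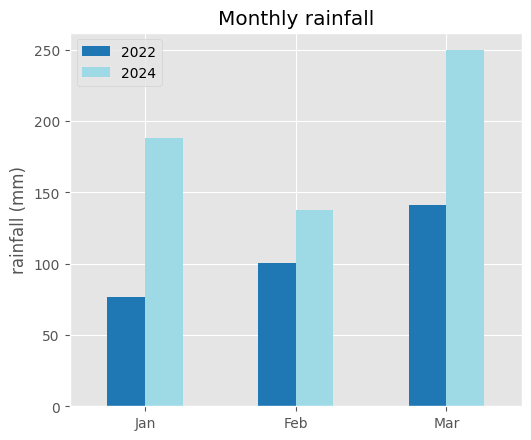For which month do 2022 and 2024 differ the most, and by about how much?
Jan, ≈ 125 mm

Jan: 2022 ≈ 75, 2024 ≈ 200 → gap ≈ 125. Next-largest (Mar) is only ≈ 100.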